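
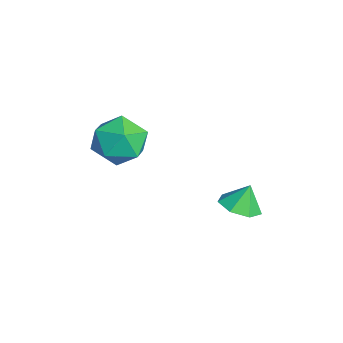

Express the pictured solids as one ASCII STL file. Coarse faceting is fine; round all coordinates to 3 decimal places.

solid 
facet normal 0.103 -0.372 -0.922
outer loop
vertex -0.605 0.803 -0.042
vertex -1.311 1.334 -0.335
vertex -0.403 1.535 -0.315
endloop
endfacet
facet normal 0.720 0.059 0.691
outer loop
vertex -0.605 0.803 -0.042
vertex -0.403 1.535 -0.315
vertex -1.429 1.766 0.735
endloop
endfacet
facet normal 0.103 -0.372 -0.922
outer loop
vertex -0.403 1.535 -0.315
vertex -1.311 1.334 -0.335
vertex -0.884 2.116 -0.603
endloop
endfacet
facet normal 0.586 0.693 0.420
outer loop
vertex -0.403 1.535 -0.315
vertex -0.884 2.116 -0.603
vertex -1.429 1.766 0.735
endloop
endfacet
facet normal 0.103 -0.372 -0.922
outer loop
vertex -0.884 2.116 -0.603
vertex -1.311 1.334 -0.335
vertex -1.686 2.108 -0.689
endloop
endfacet
facet normal -0.035 0.970 0.239
outer loop
vertex -0.884 2.116 -0.603
vertex -1.686 2.108 -0.689
vertex -1.429 1.766 0.735
endloop
endfacet
facet normal 0.102 -0.372 -0.922
outer loop
vertex -1.686 2.108 -0.689
vertex -1.311 1.334 -0.335
vertex -2.206 1.517 -0.508
endloop
endfacet
facet normal -0.675 0.681 0.285
outer loop
vertex -1.686 2.108 -0.689
vertex -2.206 1.517 -0.508
vertex -1.429 1.766 0.735
endloop
endfacet
facet normal 0.102 -0.372 -0.922
outer loop
vertex -2.206 1.517 -0.508
vertex -1.311 1.334 -0.335
vertex -2.051 0.789 -0.197
endloop
endfacet
facet normal -0.851 0.042 0.523
outer loop
vertex -2.206 1.517 -0.508
vertex -2.051 0.789 -0.197
vertex -1.429 1.766 0.735
endloop
endfacet
facet normal 0.102 -0.372 -0.923
outer loop
vertex -2.051 0.789 -0.197
vertex -1.311 1.334 -0.335
vertex -1.339 0.471 0.01
endloop
endfacet
facet normal -0.432 -0.463 0.774
outer loop
vertex -2.051 0.789 -0.197
vertex -1.339 0.471 0.01
vertex -1.429 1.766 0.735
endloop
endfacet
facet normal 0.103 -0.372 -0.922
outer loop
vertex -1.339 0.471 0.01
vertex -1.311 1.334 -0.335
vertex -0.605 0.803 -0.042
endloop
endfacet
facet normal 0.267 -0.457 0.849
outer loop
vertex -1.339 0.471 0.01
vertex -0.605 0.803 -0.042
vertex -1.429 1.766 0.735
endloop
endfacet
facet normal -0.305 0.949 -0.078
outer loop
vertex -2.144 -2.281 2.8
vertex -3.048 -2.504 3.619
vertex -1.937 -2.115 4.012
endloop
endfacet
facet normal 0.398 0.897 -0.191
outer loop
vertex -2.144 -2.281 2.8
vertex -1.937 -2.115 4.012
vertex -1.071 -2.65 3.302
endloop
endfacet
facet normal 0.501 0.452 -0.738
outer loop
vertex -2.144 -2.281 2.8
vertex -1.071 -2.65 3.302
vertex -1.646 -3.369 2.471
endloop
endfacet
facet normal -0.138 0.228 -0.964
outer loop
vertex -2.144 -2.281 2.8
vertex -1.646 -3.369 2.471
vertex -2.868 -3.279 2.667
endloop
endfacet
facet normal -0.636 0.535 -0.556
outer loop
vertex -2.144 -2.281 2.8
vertex -2.868 -3.279 2.667
vertex -3.048 -2.504 3.619
endloop
endfacet
facet normal 0.694 0.606 0.389
outer loop
vertex -1.071 -2.65 3.302
vertex -1.937 -2.115 4.012
vertex -1.312 -3.101 4.433
endloop
endfacet
facet normal -0.444 0.690 0.572
outer loop
vertex -1.937 -2.115 4.012
vertex -3.048 -2.504 3.619
vertex -2.534 -3.011 4.629
endloop
endfacet
facet normal -0.979 0.019 -0.201
outer loop
vertex -3.048 -2.504 3.619
vertex -2.868 -3.279 2.667
vertex -3.109 -3.73 3.798
endloop
endfacet
facet normal -0.173 -0.478 -0.861
outer loop
vertex -2.868 -3.279 2.667
vertex -1.646 -3.369 2.471
vertex -2.243 -4.265 3.088
endloop
endfacet
facet normal 0.861 -0.115 -0.496
outer loop
vertex -1.646 -3.369 2.471
vertex -1.071 -2.65 3.302
vertex -1.132 -3.876 3.481
endloop
endfacet
facet normal 0.138 -0.228 0.964
outer loop
vertex -2.036 -4.099 4.3
vertex -1.312 -3.101 4.433
vertex -2.534 -3.011 4.629
endloop
endfacet
facet normal -0.501 -0.452 0.738
outer loop
vertex -2.036 -4.099 4.3
vertex -2.534 -3.011 4.629
vertex -3.109 -3.73 3.798
endloop
endfacet
facet normal -0.398 -0.897 0.191
outer loop
vertex -2.036 -4.099 4.3
vertex -3.109 -3.73 3.798
vertex -2.243 -4.265 3.088
endloop
endfacet
facet normal 0.305 -0.949 0.078
outer loop
vertex -2.036 -4.099 4.3
vertex -2.243 -4.265 3.088
vertex -1.132 -3.876 3.481
endloop
endfacet
facet normal 0.636 -0.535 0.556
outer loop
vertex -2.036 -4.099 4.3
vertex -1.132 -3.876 3.481
vertex -1.312 -3.101 4.433
endloop
endfacet
facet normal 0.173 0.478 0.861
outer loop
vertex -2.534 -3.011 4.629
vertex -1.312 -3.101 4.433
vertex -1.937 -2.115 4.012
endloop
endfacet
facet normal -0.861 0.115 0.496
outer loop
vertex -3.109 -3.73 3.798
vertex -2.534 -3.011 4.629
vertex -3.048 -2.504 3.619
endloop
endfacet
facet normal -0.694 -0.606 -0.389
outer loop
vertex -2.243 -4.265 3.088
vertex -3.109 -3.73 3.798
vertex -2.868 -3.279 2.667
endloop
endfacet
facet normal 0.444 -0.690 -0.572
outer loop
vertex -1.132 -3.876 3.481
vertex -2.243 -4.265 3.088
vertex -1.646 -3.369 2.471
endloop
endfacet
facet normal 0.979 -0.019 0.201
outer loop
vertex -1.312 -3.101 4.433
vertex -1.132 -3.876 3.481
vertex -1.071 -2.65 3.302
endloop
endfacet

endsolid


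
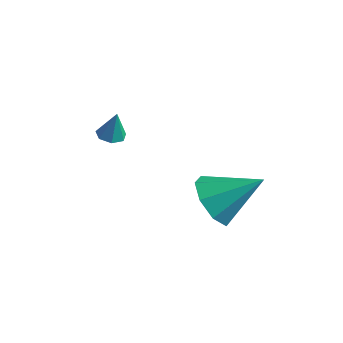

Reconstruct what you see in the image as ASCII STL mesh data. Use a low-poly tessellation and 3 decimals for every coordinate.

solid 
facet normal -0.187 -0.085 -0.979
outer loop
vertex -1.498 -2.991 -0.724
vertex -1.78 -3.406 -0.634
vertex -1.928 -2.918 -0.648
endloop
endfacet
facet normal 0.209 0.937 0.281
outer loop
vertex -1.498 -2.991 -0.724
vertex -1.928 -2.918 -0.648
vertex -1.58 -3.314 0.414
endloop
endfacet
facet normal -0.188 -0.085 -0.978
outer loop
vertex -1.928 -2.918 -0.648
vertex -1.78 -3.406 -0.634
vertex -2.247 -3.213 -0.561
endloop
endfacet
facet normal -0.540 0.715 0.444
outer loop
vertex -1.928 -2.918 -0.648
vertex -2.247 -3.213 -0.561
vertex -1.58 -3.314 0.414
endloop
endfacet
facet normal -0.188 -0.085 -0.978
outer loop
vertex -2.247 -3.213 -0.561
vertex -1.78 -3.406 -0.634
vertex -2.214 -3.653 -0.529
endloop
endfacet
facet normal -0.826 -0.021 0.563
outer loop
vertex -2.247 -3.213 -0.561
vertex -2.214 -3.653 -0.529
vertex -1.58 -3.314 0.414
endloop
endfacet
facet normal -0.187 -0.087 -0.978
outer loop
vertex -2.214 -3.653 -0.529
vertex -1.78 -3.406 -0.634
vertex -1.855 -3.907 -0.575
endloop
endfacet
facet normal -0.435 -0.714 0.549
outer loop
vertex -2.214 -3.653 -0.529
vertex -1.855 -3.907 -0.575
vertex -1.58 -3.314 0.414
endloop
endfacet
facet normal -0.188 -0.087 -0.978
outer loop
vertex -1.855 -3.907 -0.575
vertex -1.78 -3.406 -0.634
vertex -1.439 -3.784 -0.666
endloop
endfacet
facet normal 0.340 -0.845 0.412
outer loop
vertex -1.855 -3.907 -0.575
vertex -1.439 -3.784 -0.666
vertex -1.58 -3.314 0.414
endloop
endfacet
facet normal -0.187 -0.086 -0.979
outer loop
vertex -1.439 -3.784 -0.666
vertex -1.78 -3.406 -0.634
vertex -1.281 -3.376 -0.732
endloop
endfacet
facet normal 0.915 -0.313 0.256
outer loop
vertex -1.439 -3.784 -0.666
vertex -1.281 -3.376 -0.732
vertex -1.58 -3.314 0.414
endloop
endfacet
facet normal -0.187 -0.085 -0.979
outer loop
vertex -1.281 -3.376 -0.732
vertex -1.78 -3.406 -0.634
vertex -1.498 -2.991 -0.724
endloop
endfacet
facet normal 0.856 0.478 0.197
outer loop
vertex -1.281 -3.376 -0.732
vertex -1.498 -2.991 -0.724
vertex -1.58 -3.314 0.414
endloop
endfacet
facet normal -0.660 -0.494 -0.567
outer loop
vertex 2.345 -2.369 -3.467
vertex 1.846 -2.704 -2.594
vertex 1.76 -1.86 -3.229
endloop
endfacet
facet normal 0.487 0.761 -0.429
outer loop
vertex 2.345 -2.369 -3.467
vertex 1.76 -1.86 -3.229
vertex 3.114 -1.756 -1.506
endloop
endfacet
facet normal -0.661 -0.493 -0.566
outer loop
vertex 1.76 -1.86 -3.229
vertex 1.846 -2.704 -2.594
vertex 1.226 -1.845 -2.619
endloop
endfacet
facet normal -0.022 0.999 -0.043
outer loop
vertex 1.76 -1.86 -3.229
vertex 1.226 -1.845 -2.619
vertex 3.114 -1.756 -1.506
endloop
endfacet
facet normal -0.661 -0.493 -0.566
outer loop
vertex 1.226 -1.845 -2.619
vertex 1.846 -2.704 -2.594
vertex 1.055 -2.333 -1.994
endloop
endfacet
facet normal -0.342 0.784 0.518
outer loop
vertex 1.226 -1.845 -2.619
vertex 1.055 -2.333 -1.994
vertex 3.114 -1.756 -1.506
endloop
endfacet
facet normal -0.661 -0.492 -0.567
outer loop
vertex 1.055 -2.333 -1.994
vertex 1.846 -2.704 -2.594
vertex 1.347 -3.039 -1.721
endloop
endfacet
facet normal -0.287 0.240 0.927
outer loop
vertex 1.055 -2.333 -1.994
vertex 1.347 -3.039 -1.721
vertex 3.114 -1.756 -1.506
endloop
endfacet
facet normal -0.660 -0.494 -0.567
outer loop
vertex 1.347 -3.039 -1.721
vertex 1.846 -2.704 -2.594
vertex 1.932 -3.548 -1.959
endloop
endfacet
facet normal 0.112 -0.312 0.943
outer loop
vertex 1.347 -3.039 -1.721
vertex 1.932 -3.548 -1.959
vertex 3.114 -1.756 -1.506
endloop
endfacet
facet normal -0.660 -0.494 -0.567
outer loop
vertex 1.932 -3.548 -1.959
vertex 1.846 -2.704 -2.594
vertex 2.467 -3.563 -2.569
endloop
endfacet
facet normal 0.621 -0.551 0.558
outer loop
vertex 1.932 -3.548 -1.959
vertex 2.467 -3.563 -2.569
vertex 3.114 -1.756 -1.506
endloop
endfacet
facet normal -0.659 -0.493 -0.567
outer loop
vertex 2.467 -3.563 -2.569
vertex 1.846 -2.704 -2.594
vertex 2.638 -3.074 -3.193
endloop
endfacet
facet normal 0.942 -0.335 -0.004
outer loop
vertex 2.467 -3.563 -2.569
vertex 2.638 -3.074 -3.193
vertex 3.114 -1.756 -1.506
endloop
endfacet
facet normal -0.659 -0.494 -0.567
outer loop
vertex 2.638 -3.074 -3.193
vertex 1.846 -2.704 -2.594
vertex 2.345 -2.369 -3.467
endloop
endfacet
facet normal 0.887 0.208 -0.413
outer loop
vertex 2.638 -3.074 -3.193
vertex 2.345 -2.369 -3.467
vertex 3.114 -1.756 -1.506
endloop
endfacet

endsolid


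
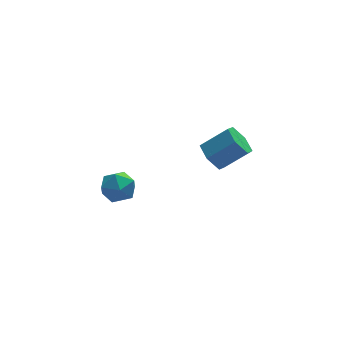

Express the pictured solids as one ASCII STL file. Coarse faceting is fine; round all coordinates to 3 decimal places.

solid 
facet normal 0.489 0.231 0.841
outer loop
vertex -2.851 -0.094 4.242
vertex -3.528 -0.75 4.816
vertex -2.596 -1.158 4.386
endloop
endfacet
facet normal 0.925 0.259 0.277
outer loop
vertex -2.851 -0.094 4.242
vertex -2.596 -1.158 4.386
vertex -2.436 -0.681 3.404
endloop
endfacet
facet normal 0.657 0.731 -0.186
outer loop
vertex -2.851 -0.094 4.242
vertex -2.436 -0.681 3.404
vertex -3.269 0.023 3.227
endloop
endfacet
facet normal 0.055 0.994 0.092
outer loop
vertex -2.851 -0.094 4.242
vertex -3.269 0.023 3.227
vertex -3.943 -0.02 4.1
endloop
endfacet
facet normal -0.048 0.685 0.727
outer loop
vertex -2.851 -0.094 4.242
vertex -3.943 -0.02 4.1
vertex -3.528 -0.75 4.816
endloop
endfacet
facet normal 0.923 -0.383 -0.036
outer loop
vertex -2.436 -0.681 3.404
vertex -2.596 -1.158 4.386
vertex -2.857 -1.7 3.46
endloop
endfacet
facet normal 0.218 -0.427 0.877
outer loop
vertex -2.596 -1.158 4.386
vertex -3.528 -0.75 4.816
vertex -3.531 -1.743 4.333
endloop
endfacet
facet normal -0.653 0.308 0.692
outer loop
vertex -3.528 -0.75 4.816
vertex -3.943 -0.02 4.1
vertex -4.364 -1.039 4.156
endloop
endfacet
facet normal -0.486 0.807 -0.335
outer loop
vertex -3.943 -0.02 4.1
vertex -3.269 0.023 3.227
vertex -4.204 -0.562 3.174
endloop
endfacet
facet normal 0.488 0.380 -0.785
outer loop
vertex -3.269 0.023 3.227
vertex -2.436 -0.681 3.404
vertex -3.272 -0.97 2.744
endloop
endfacet
facet normal -0.055 -0.994 -0.092
outer loop
vertex -3.949 -1.626 3.318
vertex -2.857 -1.7 3.46
vertex -3.531 -1.743 4.333
endloop
endfacet
facet normal -0.657 -0.731 0.186
outer loop
vertex -3.949 -1.626 3.318
vertex -3.531 -1.743 4.333
vertex -4.364 -1.039 4.156
endloop
endfacet
facet normal -0.925 -0.259 -0.277
outer loop
vertex -3.949 -1.626 3.318
vertex -4.364 -1.039 4.156
vertex -4.204 -0.562 3.174
endloop
endfacet
facet normal -0.489 -0.231 -0.841
outer loop
vertex -3.949 -1.626 3.318
vertex -4.204 -0.562 3.174
vertex -3.272 -0.97 2.744
endloop
endfacet
facet normal 0.048 -0.685 -0.727
outer loop
vertex -3.949 -1.626 3.318
vertex -3.272 -0.97 2.744
vertex -2.857 -1.7 3.46
endloop
endfacet
facet normal 0.486 -0.807 0.335
outer loop
vertex -3.531 -1.743 4.333
vertex -2.857 -1.7 3.46
vertex -2.596 -1.158 4.386
endloop
endfacet
facet normal -0.488 -0.380 0.785
outer loop
vertex -4.364 -1.039 4.156
vertex -3.531 -1.743 4.333
vertex -3.528 -0.75 4.816
endloop
endfacet
facet normal -0.923 0.383 0.036
outer loop
vertex -4.204 -0.562 3.174
vertex -4.364 -1.039 4.156
vertex -3.943 -0.02 4.1
endloop
endfacet
facet normal -0.218 0.427 -0.877
outer loop
vertex -3.272 -0.97 2.744
vertex -4.204 -0.562 3.174
vertex -3.269 0.023 3.227
endloop
endfacet
facet normal 0.653 -0.308 -0.692
outer loop
vertex -2.857 -1.7 3.46
vertex -3.272 -0.97 2.744
vertex -2.436 -0.681 3.404
endloop
endfacet
facet normal -0.787 0.088 -0.610
outer loop
vertex 3.085 2.036 2.293
vertex 2.539 1.307 2.892
vertex 2.472 2.368 3.132
endloop
endfacet
facet normal 0.254 0.948 -0.190
outer loop
vertex 3.085 2.036 2.293
vertex 2.472 2.368 3.132
vertex 4.627 1.862 3.49
endloop
endfacet
facet normal 0.254 0.948 -0.190
outer loop
vertex 4.627 1.862 3.49
vertex 2.472 2.368 3.132
vertex 4.015 2.194 4.328
endloop
endfacet
facet normal 0.787 -0.089 0.610
outer loop
vertex 4.627 1.862 3.49
vertex 4.015 2.194 4.328
vertex 4.081 1.133 4.088
endloop
endfacet
facet normal -0.787 0.088 -0.611
outer loop
vertex 2.472 2.368 3.132
vertex 2.539 1.307 2.892
vertex 1.926 1.639 3.73
endloop
endfacet
facet normal -0.360 0.738 0.571
outer loop
vertex 2.472 2.368 3.132
vertex 1.926 1.639 3.73
vertex 4.015 2.194 4.328
endloop
endfacet
facet normal -0.360 0.738 0.571
outer loop
vertex 4.015 2.194 4.328
vertex 1.926 1.639 3.73
vertex 3.469 1.465 4.926
endloop
endfacet
facet normal 0.787 -0.089 0.610
outer loop
vertex 4.015 2.194 4.328
vertex 3.469 1.465 4.926
vertex 4.081 1.133 4.088
endloop
endfacet
facet normal -0.787 0.088 -0.611
outer loop
vertex 1.926 1.639 3.73
vertex 2.539 1.307 2.892
vertex 1.993 0.578 3.49
endloop
endfacet
facet normal -0.614 -0.211 0.761
outer loop
vertex 1.926 1.639 3.73
vertex 1.993 0.578 3.49
vertex 3.469 1.465 4.926
endloop
endfacet
facet normal -0.614 -0.210 0.761
outer loop
vertex 3.469 1.465 4.926
vertex 1.993 0.578 3.49
vertex 3.535 0.404 4.687
endloop
endfacet
facet normal 0.787 -0.088 0.610
outer loop
vertex 3.469 1.465 4.926
vertex 3.535 0.404 4.687
vertex 4.081 1.133 4.088
endloop
endfacet
facet normal -0.787 0.089 -0.610
outer loop
vertex 1.993 0.578 3.49
vertex 2.539 1.307 2.892
vertex 2.605 0.246 2.652
endloop
endfacet
facet normal -0.254 -0.948 0.190
outer loop
vertex 1.993 0.578 3.49
vertex 2.605 0.246 2.652
vertex 3.535 0.404 4.687
endloop
endfacet
facet normal -0.254 -0.948 0.190
outer loop
vertex 3.535 0.404 4.687
vertex 2.605 0.246 2.652
vertex 4.148 0.072 3.848
endloop
endfacet
facet normal 0.787 -0.088 0.610
outer loop
vertex 3.535 0.404 4.687
vertex 4.148 0.072 3.848
vertex 4.081 1.133 4.088
endloop
endfacet
facet normal -0.787 0.089 -0.610
outer loop
vertex 2.605 0.246 2.652
vertex 2.539 1.307 2.892
vertex 3.151 0.975 2.054
endloop
endfacet
facet normal 0.360 -0.738 -0.571
outer loop
vertex 2.605 0.246 2.652
vertex 3.151 0.975 2.054
vertex 4.148 0.072 3.848
endloop
endfacet
facet normal 0.360 -0.738 -0.571
outer loop
vertex 4.148 0.072 3.848
vertex 3.151 0.975 2.054
vertex 4.694 0.801 3.25
endloop
endfacet
facet normal 0.787 -0.088 0.611
outer loop
vertex 4.148 0.072 3.848
vertex 4.694 0.801 3.25
vertex 4.081 1.133 4.088
endloop
endfacet
facet normal -0.787 0.088 -0.610
outer loop
vertex 3.151 0.975 2.054
vertex 2.539 1.307 2.892
vertex 3.085 2.036 2.293
endloop
endfacet
facet normal 0.614 0.210 -0.761
outer loop
vertex 3.151 0.975 2.054
vertex 3.085 2.036 2.293
vertex 4.694 0.801 3.25
endloop
endfacet
facet normal 0.614 0.211 -0.761
outer loop
vertex 4.694 0.801 3.25
vertex 3.085 2.036 2.293
vertex 4.627 1.862 3.49
endloop
endfacet
facet normal 0.787 -0.088 0.611
outer loop
vertex 4.694 0.801 3.25
vertex 4.627 1.862 3.49
vertex 4.081 1.133 4.088
endloop
endfacet

endsolid


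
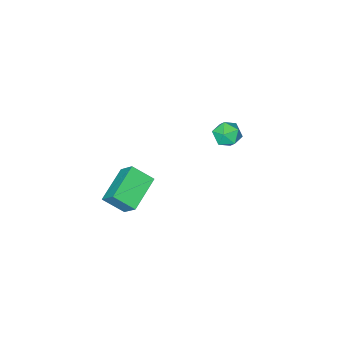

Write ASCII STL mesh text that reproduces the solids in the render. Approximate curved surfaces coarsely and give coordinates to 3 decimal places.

solid 
facet normal -0.539 0.009 0.842
outer loop
vertex -4.185 0.68 -2.426
vertex -4.595 -0.009 -2.681
vertex -3.889 -0.082 -2.228
endloop
endfacet
facet normal 0.108 0.289 0.951
outer loop
vertex -4.185 0.68 -2.426
vertex -3.889 -0.082 -2.228
vertex -3.36 0.524 -2.472
endloop
endfacet
facet normal 0.187 0.842 0.506
outer loop
vertex -4.185 0.68 -2.426
vertex -3.36 0.524 -2.472
vertex -3.738 0.971 -3.076
endloop
endfacet
facet normal -0.410 0.904 0.122
outer loop
vertex -4.185 0.68 -2.426
vertex -3.738 0.971 -3.076
vertex -4.501 0.642 -3.205
endloop
endfacet
facet normal -0.860 0.390 0.330
outer loop
vertex -4.185 0.68 -2.426
vertex -4.501 0.642 -3.205
vertex -4.595 -0.009 -2.681
endloop
endfacet
facet normal 0.593 -0.204 0.779
outer loop
vertex -3.36 0.524 -2.472
vertex -3.889 -0.082 -2.228
vertex -3.259 -0.262 -2.755
endloop
endfacet
facet normal -0.454 -0.657 0.602
outer loop
vertex -3.889 -0.082 -2.228
vertex -4.595 -0.009 -2.681
vertex -4.022 -0.591 -2.884
endloop
endfacet
facet normal -0.973 -0.043 -0.228
outer loop
vertex -4.595 -0.009 -2.681
vertex -4.501 0.642 -3.205
vertex -4.4 -0.144 -3.488
endloop
endfacet
facet normal -0.245 0.789 -0.563
outer loop
vertex -4.501 0.642 -3.205
vertex -3.738 0.971 -3.076
vertex -3.871 0.462 -3.732
endloop
endfacet
facet normal 0.722 0.690 0.059
outer loop
vertex -3.738 0.971 -3.076
vertex -3.36 0.524 -2.472
vertex -3.165 0.389 -3.279
endloop
endfacet
facet normal 0.410 -0.904 -0.122
outer loop
vertex -3.575 -0.3 -3.534
vertex -3.259 -0.262 -2.755
vertex -4.022 -0.591 -2.884
endloop
endfacet
facet normal -0.187 -0.842 -0.506
outer loop
vertex -3.575 -0.3 -3.534
vertex -4.022 -0.591 -2.884
vertex -4.4 -0.144 -3.488
endloop
endfacet
facet normal -0.108 -0.289 -0.951
outer loop
vertex -3.575 -0.3 -3.534
vertex -4.4 -0.144 -3.488
vertex -3.871 0.462 -3.732
endloop
endfacet
facet normal 0.539 -0.009 -0.842
outer loop
vertex -3.575 -0.3 -3.534
vertex -3.871 0.462 -3.732
vertex -3.165 0.389 -3.279
endloop
endfacet
facet normal 0.860 -0.390 -0.330
outer loop
vertex -3.575 -0.3 -3.534
vertex -3.165 0.389 -3.279
vertex -3.259 -0.262 -2.755
endloop
endfacet
facet normal 0.245 -0.789 0.563
outer loop
vertex -4.022 -0.591 -2.884
vertex -3.259 -0.262 -2.755
vertex -3.889 -0.082 -2.228
endloop
endfacet
facet normal -0.722 -0.690 -0.059
outer loop
vertex -4.4 -0.144 -3.488
vertex -4.022 -0.591 -2.884
vertex -4.595 -0.009 -2.681
endloop
endfacet
facet normal -0.593 0.204 -0.779
outer loop
vertex -3.871 0.462 -3.732
vertex -4.4 -0.144 -3.488
vertex -4.501 0.642 -3.205
endloop
endfacet
facet normal 0.454 0.657 -0.602
outer loop
vertex -3.165 0.389 -3.279
vertex -3.871 0.462 -3.732
vertex -3.738 0.971 -3.076
endloop
endfacet
facet normal 0.973 0.043 0.228
outer loop
vertex -3.259 -0.262 -2.755
vertex -3.165 0.389 -3.279
vertex -3.36 0.524 -2.472
endloop
endfacet
facet normal -0.528 0.626 -0.575
outer loop
vertex 1.201 0.935 -2.947
vertex 2.917 1.732 -3.656
vertex 1.211 0.013 -3.96
endloop
endfacet
facet normal -0.850 -0.394 0.350
outer loop
vertex 1.923 -0.832 -3.184
vertex 1.201 0.935 -2.947
vertex 1.211 0.013 -3.96
endloop
endfacet
facet normal -0.528 0.625 -0.575
outer loop
vertex 1.211 0.013 -3.96
vertex 2.917 1.732 -3.656
vertex 2.926 0.809 -4.669
endloop
endfacet
facet normal 0.007 -0.673 -0.739
outer loop
vertex 2.926 0.809 -4.669
vertex 1.923 -0.832 -3.184
vertex 1.211 0.013 -3.96
endloop
endfacet
facet normal -0.007 0.673 0.739
outer loop
vertex 1.201 0.935 -2.947
vertex 3.629 0.887 -2.88
vertex 2.917 1.732 -3.656
endloop
endfacet
facet normal -0.849 -0.394 0.352
outer loop
vertex 1.914 0.091 -2.171
vertex 1.201 0.935 -2.947
vertex 1.923 -0.832 -3.184
endloop
endfacet
facet normal -0.007 0.674 0.739
outer loop
vertex 1.914 0.091 -2.171
vertex 3.629 0.887 -2.88
vertex 1.201 0.935 -2.947
endloop
endfacet
facet normal 0.850 0.394 -0.351
outer loop
vertex 2.917 1.732 -3.656
vertex 3.629 0.887 -2.88
vertex 2.926 0.809 -4.669
endloop
endfacet
facet normal 0.007 -0.673 -0.739
outer loop
vertex 3.639 -0.035 -3.893
vertex 1.923 -0.832 -3.184
vertex 2.926 0.809 -4.669
endloop
endfacet
facet normal 0.849 0.395 -0.351
outer loop
vertex 2.926 0.809 -4.669
vertex 3.629 0.887 -2.88
vertex 3.639 -0.035 -3.893
endloop
endfacet
facet normal 0.528 -0.625 0.575
outer loop
vertex 3.639 -0.035 -3.893
vertex 1.914 0.091 -2.171
vertex 1.923 -0.832 -3.184
endloop
endfacet
facet normal 0.528 -0.626 0.575
outer loop
vertex 3.629 0.887 -2.88
vertex 1.914 0.091 -2.171
vertex 3.639 -0.035 -3.893
endloop
endfacet

endsolid


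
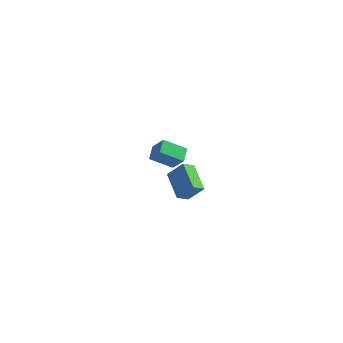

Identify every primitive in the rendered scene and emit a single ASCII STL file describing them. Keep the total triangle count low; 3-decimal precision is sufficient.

solid 
facet normal -0.572 0.226 -0.789
outer loop
vertex 1.347 -1.349 3.847
vertex 2.561 -0.952 3.08
vertex 1.435 -2.23 3.531
endloop
endfacet
facet normal -0.815 -0.266 0.515
outer loop
vertex 2.139 -2.508 4.5
vertex 1.347 -1.349 3.847
vertex 1.435 -2.23 3.531
endloop
endfacet
facet normal -0.573 0.226 -0.788
outer loop
vertex 1.435 -2.23 3.531
vertex 2.561 -0.952 3.08
vertex 2.649 -1.833 2.763
endloop
endfacet
facet normal 0.093 -0.937 -0.337
outer loop
vertex 2.649 -1.833 2.763
vertex 2.139 -2.508 4.5
vertex 1.435 -2.23 3.531
endloop
endfacet
facet normal -0.094 0.937 0.337
outer loop
vertex 1.347 -1.349 3.847
vertex 3.265 -1.23 4.049
vertex 2.561 -0.952 3.08
endloop
endfacet
facet normal -0.815 -0.267 0.515
outer loop
vertex 2.051 -1.627 4.817
vertex 1.347 -1.349 3.847
vertex 2.139 -2.508 4.5
endloop
endfacet
facet normal -0.094 0.937 0.336
outer loop
vertex 2.051 -1.627 4.817
vertex 3.265 -1.23 4.049
vertex 1.347 -1.349 3.847
endloop
endfacet
facet normal 0.814 0.267 -0.515
outer loop
vertex 2.561 -0.952 3.08
vertex 3.265 -1.23 4.049
vertex 2.649 -1.833 2.763
endloop
endfacet
facet normal 0.094 -0.937 -0.337
outer loop
vertex 3.353 -2.111 3.733
vertex 2.139 -2.508 4.5
vertex 2.649 -1.833 2.763
endloop
endfacet
facet normal 0.815 0.266 -0.515
outer loop
vertex 2.649 -1.833 2.763
vertex 3.265 -1.23 4.049
vertex 3.353 -2.111 3.733
endloop
endfacet
facet normal 0.572 -0.226 0.788
outer loop
vertex 3.353 -2.111 3.733
vertex 2.051 -1.627 4.817
vertex 2.139 -2.508 4.5
endloop
endfacet
facet normal 0.572 -0.226 0.788
outer loop
vertex 3.265 -1.23 4.049
vertex 2.051 -1.627 4.817
vertex 3.353 -2.111 3.733
endloop
endfacet
facet normal -0.547 0.757 0.357
outer loop
vertex 0.43 4.201 -3.419
vertex 1.359 4.372 -2.359
vertex 0.926 4.811 -3.952
endloop
endfacet
facet normal -0.654 -0.120 -0.747
outer loop
vertex 1.981 3.348 -4.641
vertex 0.43 4.201 -3.419
vertex 0.926 4.811 -3.952
endloop
endfacet
facet normal -0.546 0.758 0.357
outer loop
vertex 0.926 4.811 -3.952
vertex 1.359 4.372 -2.359
vertex 1.856 4.981 -2.892
endloop
endfacet
facet normal 0.523 0.641 -0.562
outer loop
vertex 1.856 4.981 -2.892
vertex 1.981 3.348 -4.641
vertex 0.926 4.811 -3.952
endloop
endfacet
facet normal -0.523 -0.641 0.562
outer loop
vertex 0.43 4.201 -3.419
vertex 2.414 2.909 -3.048
vertex 1.359 4.372 -2.359
endloop
endfacet
facet normal -0.654 -0.120 -0.747
outer loop
vertex 1.484 2.739 -4.108
vertex 0.43 4.201 -3.419
vertex 1.981 3.348 -4.641
endloop
endfacet
facet normal -0.523 -0.641 0.561
outer loop
vertex 1.484 2.739 -4.108
vertex 2.414 2.909 -3.048
vertex 0.43 4.201 -3.419
endloop
endfacet
facet normal 0.654 0.120 0.747
outer loop
vertex 1.359 4.372 -2.359
vertex 2.414 2.909 -3.048
vertex 1.856 4.981 -2.892
endloop
endfacet
facet normal 0.523 0.641 -0.562
outer loop
vertex 2.91 3.519 -3.581
vertex 1.981 3.348 -4.641
vertex 1.856 4.981 -2.892
endloop
endfacet
facet normal 0.654 0.120 0.746
outer loop
vertex 1.856 4.981 -2.892
vertex 2.414 2.909 -3.048
vertex 2.91 3.519 -3.581
endloop
endfacet
facet normal 0.546 -0.758 -0.357
outer loop
vertex 2.91 3.519 -3.581
vertex 1.484 2.739 -4.108
vertex 1.981 3.348 -4.641
endloop
endfacet
facet normal 0.546 -0.757 -0.358
outer loop
vertex 2.414 2.909 -3.048
vertex 1.484 2.739 -4.108
vertex 2.91 3.519 -3.581
endloop
endfacet

endsolid


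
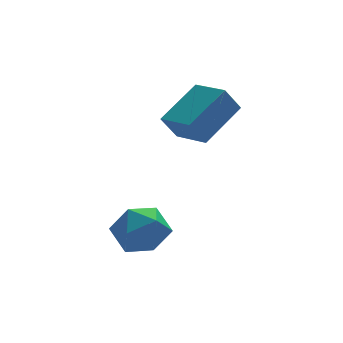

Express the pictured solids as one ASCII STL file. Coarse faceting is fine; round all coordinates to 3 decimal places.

solid 
facet normal -0.528 -0.053 0.847
outer loop
vertex 1.12 1.214 1.766
vertex 0.633 2.319 1.531
vertex -0.119 0.493 0.949
endloop
endfacet
facet normal 0.396 -0.898 0.192
outer loop
vertex 0.367 0.541 0.169
vertex 1.12 1.214 1.766
vertex -0.119 0.493 0.949
endloop
endfacet
facet normal -0.529 -0.052 0.847
outer loop
vertex -0.119 0.493 0.949
vertex 0.633 2.319 1.531
vertex -0.606 1.598 0.713
endloop
endfacet
facet normal -0.751 -0.437 -0.495
outer loop
vertex -0.606 1.598 0.713
vertex 0.367 0.541 0.169
vertex -0.119 0.493 0.949
endloop
endfacet
facet normal 0.751 0.436 0.495
outer loop
vertex 1.12 1.214 1.766
vertex 1.119 2.367 0.751
vertex 0.633 2.319 1.531
endloop
endfacet
facet normal 0.396 -0.898 0.192
outer loop
vertex 1.606 1.262 0.987
vertex 1.12 1.214 1.766
vertex 0.367 0.541 0.169
endloop
endfacet
facet normal 0.751 0.437 0.495
outer loop
vertex 1.606 1.262 0.987
vertex 1.119 2.367 0.751
vertex 1.12 1.214 1.766
endloop
endfacet
facet normal -0.396 0.898 -0.192
outer loop
vertex 0.633 2.319 1.531
vertex 1.119 2.367 0.751
vertex -0.606 1.598 0.713
endloop
endfacet
facet normal -0.751 -0.436 -0.495
outer loop
vertex -0.12 1.646 -0.066
vertex 0.367 0.541 0.169
vertex -0.606 1.598 0.713
endloop
endfacet
facet normal -0.396 0.898 -0.192
outer loop
vertex -0.606 1.598 0.713
vertex 1.119 2.367 0.751
vertex -0.12 1.646 -0.066
endloop
endfacet
facet normal 0.529 0.053 -0.847
outer loop
vertex -0.12 1.646 -0.066
vertex 1.606 1.262 0.987
vertex 0.367 0.541 0.169
endloop
endfacet
facet normal 0.529 0.052 -0.847
outer loop
vertex 1.119 2.367 0.751
vertex 1.606 1.262 0.987
vertex -0.12 1.646 -0.066
endloop
endfacet
facet normal -0.825 -0.102 0.555
outer loop
vertex -2.714 -0.723 -1.94
vertex -2.452 -1.532 -1.699
vertex -2.216 -0.829 -1.219
endloop
endfacet
facet normal -0.627 0.582 0.518
outer loop
vertex -2.714 -0.723 -1.94
vertex -2.216 -0.829 -1.219
vertex -2.054 -0.161 -1.773
endloop
endfacet
facet normal -0.614 0.771 -0.170
outer loop
vertex -2.714 -0.723 -1.94
vertex -2.054 -0.161 -1.773
vertex -2.19 -0.451 -2.597
endloop
endfacet
facet normal -0.805 0.203 -0.558
outer loop
vertex -2.714 -0.723 -1.94
vertex -2.19 -0.451 -2.597
vertex -2.436 -1.298 -2.551
endloop
endfacet
facet normal -0.936 -0.336 -0.110
outer loop
vertex -2.714 -0.723 -1.94
vertex -2.436 -1.298 -2.551
vertex -2.452 -1.532 -1.699
endloop
endfacet
facet normal 0.038 0.632 0.774
outer loop
vertex -2.054 -0.161 -1.773
vertex -2.216 -0.829 -1.219
vertex -1.384 -0.622 -1.429
endloop
endfacet
facet normal -0.284 -0.474 0.834
outer loop
vertex -2.216 -0.829 -1.219
vertex -2.452 -1.532 -1.699
vertex -1.63 -1.469 -1.383
endloop
endfacet
facet normal -0.462 -0.853 -0.243
outer loop
vertex -2.452 -1.532 -1.699
vertex -2.436 -1.298 -2.551
vertex -1.766 -1.759 -2.207
endloop
endfacet
facet normal -0.249 0.020 -0.968
outer loop
vertex -2.436 -1.298 -2.551
vertex -2.19 -0.451 -2.597
vertex -1.604 -1.091 -2.761
endloop
endfacet
facet normal 0.059 0.939 -0.340
outer loop
vertex -2.19 -0.451 -2.597
vertex -2.054 -0.161 -1.773
vertex -1.368 -0.388 -2.281
endloop
endfacet
facet normal 0.805 -0.203 0.558
outer loop
vertex -1.106 -1.197 -2.04
vertex -1.384 -0.622 -1.429
vertex -1.63 -1.469 -1.383
endloop
endfacet
facet normal 0.614 -0.771 0.170
outer loop
vertex -1.106 -1.197 -2.04
vertex -1.63 -1.469 -1.383
vertex -1.766 -1.759 -2.207
endloop
endfacet
facet normal 0.627 -0.582 -0.518
outer loop
vertex -1.106 -1.197 -2.04
vertex -1.766 -1.759 -2.207
vertex -1.604 -1.091 -2.761
endloop
endfacet
facet normal 0.825 0.102 -0.555
outer loop
vertex -1.106 -1.197 -2.04
vertex -1.604 -1.091 -2.761
vertex -1.368 -0.388 -2.281
endloop
endfacet
facet normal 0.936 0.336 0.110
outer loop
vertex -1.106 -1.197 -2.04
vertex -1.368 -0.388 -2.281
vertex -1.384 -0.622 -1.429
endloop
endfacet
facet normal 0.249 -0.020 0.968
outer loop
vertex -1.63 -1.469 -1.383
vertex -1.384 -0.622 -1.429
vertex -2.216 -0.829 -1.219
endloop
endfacet
facet normal -0.059 -0.939 0.340
outer loop
vertex -1.766 -1.759 -2.207
vertex -1.63 -1.469 -1.383
vertex -2.452 -1.532 -1.699
endloop
endfacet
facet normal -0.038 -0.632 -0.774
outer loop
vertex -1.604 -1.091 -2.761
vertex -1.766 -1.759 -2.207
vertex -2.436 -1.298 -2.551
endloop
endfacet
facet normal 0.284 0.474 -0.834
outer loop
vertex -1.368 -0.388 -2.281
vertex -1.604 -1.091 -2.761
vertex -2.19 -0.451 -2.597
endloop
endfacet
facet normal 0.462 0.853 0.243
outer loop
vertex -1.384 -0.622 -1.429
vertex -1.368 -0.388 -2.281
vertex -2.054 -0.161 -1.773
endloop
endfacet

endsolid


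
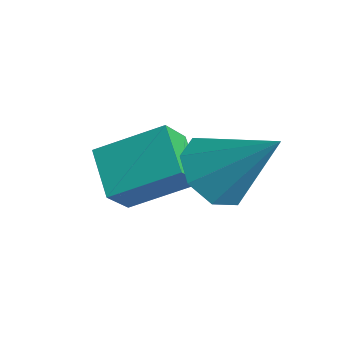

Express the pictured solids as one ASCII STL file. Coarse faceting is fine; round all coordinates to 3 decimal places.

solid 
facet normal -0.453 -0.764 -0.460
outer loop
vertex -3.429 -3.09 -1.108
vertex -4.614 -2.784 -0.449
vertex -3.726 -2.398 -1.964
endloop
endfacet
facet normal 0.853 -0.220 -0.474
outer loop
vertex -2.906 -1.016 -1.131
vertex -3.429 -3.09 -1.108
vertex -3.726 -2.398 -1.964
endloop
endfacet
facet normal -0.453 -0.764 -0.460
outer loop
vertex -3.726 -2.398 -1.964
vertex -4.614 -2.784 -0.449
vertex -4.911 -2.092 -1.305
endloop
endfacet
facet normal -0.261 0.607 -0.751
outer loop
vertex -4.911 -2.092 -1.305
vertex -2.906 -1.016 -1.131
vertex -3.726 -2.398 -1.964
endloop
endfacet
facet normal 0.261 -0.607 0.751
outer loop
vertex -3.429 -3.09 -1.108
vertex -3.794 -1.402 0.384
vertex -4.614 -2.784 -0.449
endloop
endfacet
facet normal 0.853 -0.220 -0.474
outer loop
vertex -2.609 -1.708 -0.275
vertex -3.429 -3.09 -1.108
vertex -2.906 -1.016 -1.131
endloop
endfacet
facet normal 0.261 -0.607 0.751
outer loop
vertex -2.609 -1.708 -0.275
vertex -3.794 -1.402 0.384
vertex -3.429 -3.09 -1.108
endloop
endfacet
facet normal -0.853 0.220 0.474
outer loop
vertex -4.614 -2.784 -0.449
vertex -3.794 -1.402 0.384
vertex -4.911 -2.092 -1.305
endloop
endfacet
facet normal -0.261 0.607 -0.751
outer loop
vertex -4.091 -0.71 -0.472
vertex -2.906 -1.016 -1.131
vertex -4.911 -2.092 -1.305
endloop
endfacet
facet normal -0.853 0.220 0.474
outer loop
vertex -4.911 -2.092 -1.305
vertex -3.794 -1.402 0.384
vertex -4.091 -0.71 -0.472
endloop
endfacet
facet normal 0.453 0.764 0.460
outer loop
vertex -4.091 -0.71 -0.472
vertex -2.609 -1.708 -0.275
vertex -2.906 -1.016 -1.131
endloop
endfacet
facet normal 0.453 0.764 0.460
outer loop
vertex -3.794 -1.402 0.384
vertex -2.609 -1.708 -0.275
vertex -4.091 -0.71 -0.472
endloop
endfacet
facet normal -0.586 -0.397 -0.706
outer loop
vertex -1.75 -1.473 -0.825
vertex -2.516 -0.918 -0.501
vertex -1.788 -0.793 -1.176
endloop
endfacet
facet normal 0.976 -0.054 -0.210
outer loop
vertex -1.75 -1.473 -0.825
vertex -1.788 -0.793 -1.176
vertex -1.284 -0.082 0.981
endloop
endfacet
facet normal -0.586 -0.397 -0.706
outer loop
vertex -1.788 -0.793 -1.176
vertex -2.516 -0.918 -0.501
vertex -2.253 -0.187 -1.131
endloop
endfacet
facet normal 0.726 0.584 -0.362
outer loop
vertex -1.788 -0.793 -1.176
vertex -2.253 -0.187 -1.131
vertex -1.284 -0.082 0.981
endloop
endfacet
facet normal -0.587 -0.397 -0.706
outer loop
vertex -2.253 -0.187 -1.131
vertex -2.516 -0.918 -0.501
vertex -2.872 -0.008 -0.717
endloop
endfacet
facet normal 0.190 0.972 -0.136
outer loop
vertex -2.253 -0.187 -1.131
vertex -2.872 -0.008 -0.717
vertex -1.284 -0.082 0.981
endloop
endfacet
facet normal -0.587 -0.397 -0.706
outer loop
vertex -2.872 -0.008 -0.717
vertex -2.516 -0.918 -0.501
vertex -3.282 -0.362 -0.177
endloop
endfacet
facet normal -0.320 0.885 0.338
outer loop
vertex -2.872 -0.008 -0.717
vertex -3.282 -0.362 -0.177
vertex -1.284 -0.082 0.981
endloop
endfacet
facet normal -0.587 -0.398 -0.705
outer loop
vertex -3.282 -0.362 -0.177
vertex -2.516 -0.918 -0.501
vertex -3.243 -1.042 0.174
endloop
endfacet
facet normal -0.504 0.373 0.779
outer loop
vertex -3.282 -0.362 -0.177
vertex -3.243 -1.042 0.174
vertex -1.284 -0.082 0.981
endloop
endfacet
facet normal -0.587 -0.397 -0.705
outer loop
vertex -3.243 -1.042 0.174
vertex -2.516 -0.918 -0.501
vertex -2.779 -1.648 0.129
endloop
endfacet
facet normal -0.254 -0.264 0.931
outer loop
vertex -3.243 -1.042 0.174
vertex -2.779 -1.648 0.129
vertex -1.284 -0.082 0.981
endloop
endfacet
facet normal -0.586 -0.398 -0.706
outer loop
vertex -2.779 -1.648 0.129
vertex -2.516 -0.918 -0.501
vertex -2.16 -1.827 -0.284
endloop
endfacet
facet normal 0.281 -0.652 0.704
outer loop
vertex -2.779 -1.648 0.129
vertex -2.16 -1.827 -0.284
vertex -1.284 -0.082 0.981
endloop
endfacet
facet normal -0.587 -0.398 -0.705
outer loop
vertex -2.16 -1.827 -0.284
vertex -2.516 -0.918 -0.501
vertex -1.75 -1.473 -0.825
endloop
endfacet
facet normal 0.792 -0.565 0.231
outer loop
vertex -2.16 -1.827 -0.284
vertex -1.75 -1.473 -0.825
vertex -1.284 -0.082 0.981
endloop
endfacet

endsolid


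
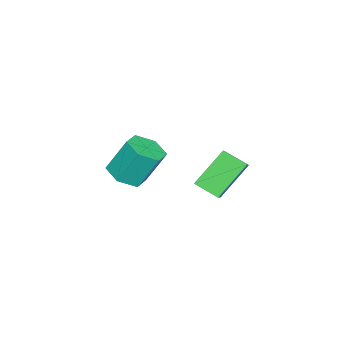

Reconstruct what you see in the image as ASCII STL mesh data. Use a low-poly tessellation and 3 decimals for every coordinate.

solid 
facet normal -0.773 -0.271 -0.574
outer loop
vertex 3.71 1.867 1.36
vertex 2.562 2.509 2.603
vertex 3.729 2.816 0.887
endloop
endfacet
facet normal 0.634 -0.355 -0.687
outer loop
vertex 5.198 3.331 1.977
vertex 3.71 1.867 1.36
vertex 3.729 2.816 0.887
endloop
endfacet
facet normal -0.773 -0.271 -0.574
outer loop
vertex 3.729 2.816 0.887
vertex 2.562 2.509 2.603
vertex 2.581 3.458 2.13
endloop
endfacet
facet normal 0.017 0.895 -0.446
outer loop
vertex 2.581 3.458 2.13
vertex 5.198 3.331 1.977
vertex 3.729 2.816 0.887
endloop
endfacet
facet normal -0.017 -0.895 0.446
outer loop
vertex 3.71 1.867 1.36
vertex 4.031 3.024 3.693
vertex 2.562 2.509 2.603
endloop
endfacet
facet normal 0.634 -0.355 -0.687
outer loop
vertex 5.179 2.382 2.45
vertex 3.71 1.867 1.36
vertex 5.198 3.331 1.977
endloop
endfacet
facet normal -0.017 -0.895 0.446
outer loop
vertex 5.179 2.382 2.45
vertex 4.031 3.024 3.693
vertex 3.71 1.867 1.36
endloop
endfacet
facet normal -0.634 0.355 0.687
outer loop
vertex 2.562 2.509 2.603
vertex 4.031 3.024 3.693
vertex 2.581 3.458 2.13
endloop
endfacet
facet normal 0.017 0.895 -0.446
outer loop
vertex 4.05 3.973 3.22
vertex 5.198 3.331 1.977
vertex 2.581 3.458 2.13
endloop
endfacet
facet normal -0.634 0.355 0.687
outer loop
vertex 2.581 3.458 2.13
vertex 4.031 3.024 3.693
vertex 4.05 3.973 3.22
endloop
endfacet
facet normal 0.773 0.271 0.574
outer loop
vertex 4.05 3.973 3.22
vertex 5.179 2.382 2.45
vertex 5.198 3.331 1.977
endloop
endfacet
facet normal 0.773 0.271 0.574
outer loop
vertex 4.031 3.024 3.693
vertex 5.179 2.382 2.45
vertex 4.05 3.973 3.22
endloop
endfacet
facet normal 0.181 -0.441 -0.879
outer loop
vertex 3.091 -0.861 0.008
vertex 2.634 -1.567 0.268
vertex 2.226 -0.907 -0.147
endloop
endfacet
facet normal 0.032 0.896 -0.443
outer loop
vertex 3.091 -0.861 0.008
vertex 2.226 -0.907 -0.147
vertex 2.783 -0.107 1.512
endloop
endfacet
facet normal 0.032 0.896 -0.443
outer loop
vertex 2.783 -0.107 1.512
vertex 2.226 -0.907 -0.147
vertex 1.918 -0.153 1.357
endloop
endfacet
facet normal -0.181 0.441 0.879
outer loop
vertex 2.783 -0.107 1.512
vertex 1.918 -0.153 1.357
vertex 2.326 -0.813 1.772
endloop
endfacet
facet normal 0.180 -0.441 -0.879
outer loop
vertex 2.226 -0.907 -0.147
vertex 2.634 -1.567 0.268
vertex 1.769 -1.612 0.113
endloop
endfacet
facet normal -0.835 0.404 -0.373
outer loop
vertex 2.226 -0.907 -0.147
vertex 1.769 -1.612 0.113
vertex 1.918 -0.153 1.357
endloop
endfacet
facet normal -0.835 0.404 -0.373
outer loop
vertex 1.918 -0.153 1.357
vertex 1.769 -1.612 0.113
vertex 1.461 -0.858 1.617
endloop
endfacet
facet normal -0.180 0.441 0.879
outer loop
vertex 1.918 -0.153 1.357
vertex 1.461 -0.858 1.617
vertex 2.326 -0.813 1.772
endloop
endfacet
facet normal 0.180 -0.441 -0.879
outer loop
vertex 1.769 -1.612 0.113
vertex 2.634 -1.567 0.268
vertex 2.177 -2.273 0.528
endloop
endfacet
facet normal -0.868 -0.492 0.069
outer loop
vertex 1.769 -1.612 0.113
vertex 2.177 -2.273 0.528
vertex 1.461 -0.858 1.617
endloop
endfacet
facet normal -0.868 -0.492 0.069
outer loop
vertex 1.461 -0.858 1.617
vertex 2.177 -2.273 0.528
vertex 1.869 -1.519 2.032
endloop
endfacet
facet normal -0.180 0.441 0.879
outer loop
vertex 1.461 -0.858 1.617
vertex 1.869 -1.519 2.032
vertex 2.326 -0.813 1.772
endloop
endfacet
facet normal 0.181 -0.441 -0.879
outer loop
vertex 2.177 -2.273 0.528
vertex 2.634 -1.567 0.268
vertex 3.042 -2.227 0.683
endloop
endfacet
facet normal -0.032 -0.896 0.443
outer loop
vertex 2.177 -2.273 0.528
vertex 3.042 -2.227 0.683
vertex 1.869 -1.519 2.032
endloop
endfacet
facet normal -0.032 -0.896 0.443
outer loop
vertex 1.869 -1.519 2.032
vertex 3.042 -2.227 0.683
vertex 2.734 -1.473 2.187
endloop
endfacet
facet normal -0.181 0.441 0.879
outer loop
vertex 1.869 -1.519 2.032
vertex 2.734 -1.473 2.187
vertex 2.326 -0.813 1.772
endloop
endfacet
facet normal 0.180 -0.441 -0.879
outer loop
vertex 3.042 -2.227 0.683
vertex 2.634 -1.567 0.268
vertex 3.499 -1.522 0.423
endloop
endfacet
facet normal 0.835 -0.404 0.373
outer loop
vertex 3.042 -2.227 0.683
vertex 3.499 -1.522 0.423
vertex 2.734 -1.473 2.187
endloop
endfacet
facet normal 0.835 -0.404 0.373
outer loop
vertex 2.734 -1.473 2.187
vertex 3.499 -1.522 0.423
vertex 3.191 -0.768 1.927
endloop
endfacet
facet normal -0.180 0.441 0.879
outer loop
vertex 2.734 -1.473 2.187
vertex 3.191 -0.768 1.927
vertex 2.326 -0.813 1.772
endloop
endfacet
facet normal 0.180 -0.441 -0.879
outer loop
vertex 3.499 -1.522 0.423
vertex 2.634 -1.567 0.268
vertex 3.091 -0.861 0.008
endloop
endfacet
facet normal 0.868 0.492 -0.069
outer loop
vertex 3.499 -1.522 0.423
vertex 3.091 -0.861 0.008
vertex 3.191 -0.768 1.927
endloop
endfacet
facet normal 0.868 0.492 -0.069
outer loop
vertex 3.191 -0.768 1.927
vertex 3.091 -0.861 0.008
vertex 2.783 -0.107 1.512
endloop
endfacet
facet normal -0.180 0.441 0.879
outer loop
vertex 3.191 -0.768 1.927
vertex 2.783 -0.107 1.512
vertex 2.326 -0.813 1.772
endloop
endfacet

endsolid


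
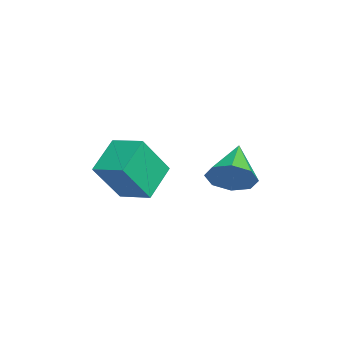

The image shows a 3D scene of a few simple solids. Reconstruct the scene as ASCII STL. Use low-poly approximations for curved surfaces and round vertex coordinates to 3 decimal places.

solid 
facet normal 0.818 -0.210 -0.535
outer loop
vertex -1.497 3.91 -2.644
vertex -2.055 3.201 -3.219
vertex -1.843 4.246 -3.305
endloop
endfacet
facet normal 0.002 0.892 0.452
outer loop
vertex -1.497 3.91 -2.644
vertex -1.843 4.246 -3.305
vertex -3.765 3.639 -2.101
endloop
endfacet
facet normal 0.818 -0.210 -0.536
outer loop
vertex -1.843 4.246 -3.305
vertex -2.055 3.201 -3.219
vertex -2.314 3.971 -3.916
endloop
endfacet
facet normal -0.371 0.920 -0.128
outer loop
vertex -1.843 4.246 -3.305
vertex -2.314 3.971 -3.916
vertex -3.765 3.639 -2.101
endloop
endfacet
facet normal 0.819 -0.209 -0.535
outer loop
vertex -2.314 3.971 -3.916
vertex -2.055 3.201 -3.219
vertex -2.632 3.244 -4.119
endloop
endfacet
facet normal -0.733 0.460 -0.501
outer loop
vertex -2.314 3.971 -3.916
vertex -2.632 3.244 -4.119
vertex -3.765 3.639 -2.101
endloop
endfacet
facet normal 0.819 -0.210 -0.535
outer loop
vertex -2.632 3.244 -4.119
vertex -2.055 3.201 -3.219
vertex -2.613 2.492 -3.795
endloop
endfacet
facet normal -0.869 -0.214 -0.446
outer loop
vertex -2.632 3.244 -4.119
vertex -2.613 2.492 -3.795
vertex -3.765 3.639 -2.101
endloop
endfacet
facet normal 0.818 -0.209 -0.535
outer loop
vertex -2.613 2.492 -3.795
vertex -2.055 3.201 -3.219
vertex -2.266 2.156 -3.133
endloop
endfacet
facet normal -0.701 -0.713 0.006
outer loop
vertex -2.613 2.492 -3.795
vertex -2.266 2.156 -3.133
vertex -3.765 3.639 -2.101
endloop
endfacet
facet normal 0.818 -0.209 -0.535
outer loop
vertex -2.266 2.156 -3.133
vertex -2.055 3.201 -3.219
vertex -1.796 2.431 -2.522
endloop
endfacet
facet normal -0.329 -0.740 0.586
outer loop
vertex -2.266 2.156 -3.133
vertex -1.796 2.431 -2.522
vertex -3.765 3.639 -2.101
endloop
endfacet
facet normal 0.818 -0.209 -0.535
outer loop
vertex -1.796 2.431 -2.522
vertex -2.055 3.201 -3.219
vertex -1.477 3.158 -2.319
endloop
endfacet
facet normal 0.032 -0.282 0.959
outer loop
vertex -1.796 2.431 -2.522
vertex -1.477 3.158 -2.319
vertex -3.765 3.639 -2.101
endloop
endfacet
facet normal 0.818 -0.210 -0.535
outer loop
vertex -1.477 3.158 -2.319
vertex -2.055 3.201 -3.219
vertex -1.497 3.91 -2.644
endloop
endfacet
facet normal 0.169 0.395 0.903
outer loop
vertex -1.477 3.158 -2.319
vertex -1.497 3.91 -2.644
vertex -3.765 3.639 -2.101
endloop
endfacet
facet normal -0.350 0.484 -0.802
outer loop
vertex -2.367 -0.352 -2.692
vertex -1.445 0.773 -2.416
vertex -1.094 -1.142 -3.725
endloop
endfacet
facet normal -0.623 -0.760 -0.187
outer loop
vertex -0.335 -2.193 -1.984
vertex -2.367 -0.352 -2.692
vertex -1.094 -1.142 -3.725
endloop
endfacet
facet normal -0.349 0.484 -0.802
outer loop
vertex -1.094 -1.142 -3.725
vertex -1.445 0.773 -2.416
vertex -0.172 -0.018 -3.448
endloop
endfacet
facet normal 0.700 -0.434 -0.567
outer loop
vertex -0.172 -0.018 -3.448
vertex -0.335 -2.193 -1.984
vertex -1.094 -1.142 -3.725
endloop
endfacet
facet normal -0.700 0.434 0.567
outer loop
vertex -2.367 -0.352 -2.692
vertex -0.686 -0.278 -0.675
vertex -1.445 0.773 -2.416
endloop
endfacet
facet normal -0.623 -0.760 -0.187
outer loop
vertex -1.608 -1.402 -0.952
vertex -2.367 -0.352 -2.692
vertex -0.335 -2.193 -1.984
endloop
endfacet
facet normal -0.700 0.434 0.567
outer loop
vertex -1.608 -1.402 -0.952
vertex -0.686 -0.278 -0.675
vertex -2.367 -0.352 -2.692
endloop
endfacet
facet normal 0.623 0.759 0.187
outer loop
vertex -1.445 0.773 -2.416
vertex -0.686 -0.278 -0.675
vertex -0.172 -0.018 -3.448
endloop
endfacet
facet normal 0.700 -0.434 -0.567
outer loop
vertex 0.587 -1.068 -1.708
vertex -0.335 -2.193 -1.984
vertex -0.172 -0.018 -3.448
endloop
endfacet
facet normal 0.623 0.760 0.187
outer loop
vertex -0.172 -0.018 -3.448
vertex -0.686 -0.278 -0.675
vertex 0.587 -1.068 -1.708
endloop
endfacet
facet normal 0.350 -0.484 0.802
outer loop
vertex 0.587 -1.068 -1.708
vertex -1.608 -1.402 -0.952
vertex -0.335 -2.193 -1.984
endloop
endfacet
facet normal 0.350 -0.485 0.802
outer loop
vertex -0.686 -0.278 -0.675
vertex -1.608 -1.402 -0.952
vertex 0.587 -1.068 -1.708
endloop
endfacet

endsolid


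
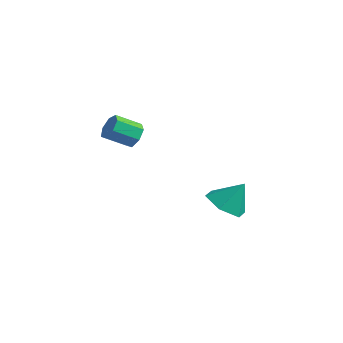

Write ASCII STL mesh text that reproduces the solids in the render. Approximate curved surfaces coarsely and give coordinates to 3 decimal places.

solid 
facet normal 0.516 0.688 -0.511
outer loop
vertex -1.478 -1.46 3.871
vertex -1.862 -1.504 3.424
vertex -1.88 -1.144 3.891
endloop
endfacet
facet normal 0.342 0.380 0.859
outer loop
vertex -1.478 -1.46 3.871
vertex -1.88 -1.144 3.891
vertex -2.055 -2.232 4.442
endloop
endfacet
facet normal 0.343 0.380 0.859
outer loop
vertex -2.055 -2.232 4.442
vertex -1.88 -1.144 3.891
vertex -2.457 -1.916 4.463
endloop
endfacet
facet normal -0.515 -0.689 0.510
outer loop
vertex -2.055 -2.232 4.442
vertex -2.457 -1.916 4.463
vertex -2.438 -2.276 3.996
endloop
endfacet
facet normal 0.515 0.688 -0.511
outer loop
vertex -1.88 -1.144 3.891
vertex -1.862 -1.504 3.424
vertex -2.268 -1.099 3.56
endloop
endfacet
facet normal -0.400 0.720 0.567
outer loop
vertex -1.88 -1.144 3.891
vertex -2.268 -1.099 3.56
vertex -2.457 -1.916 4.463
endloop
endfacet
facet normal -0.400 0.720 0.567
outer loop
vertex -2.457 -1.916 4.463
vertex -2.268 -1.099 3.56
vertex -2.845 -1.871 4.132
endloop
endfacet
facet normal -0.515 -0.689 0.510
outer loop
vertex -2.457 -1.916 4.463
vertex -2.845 -1.871 4.132
vertex -2.438 -2.276 3.996
endloop
endfacet
facet normal 0.515 0.688 -0.511
outer loop
vertex -2.268 -1.099 3.56
vertex -1.862 -1.504 3.424
vertex -2.35 -1.359 3.127
endloop
endfacet
facet normal -0.842 0.517 -0.151
outer loop
vertex -2.268 -1.099 3.56
vertex -2.35 -1.359 3.127
vertex -2.845 -1.871 4.132
endloop
endfacet
facet normal -0.842 0.518 -0.151
outer loop
vertex -2.845 -1.871 4.132
vertex -2.35 -1.359 3.127
vertex -2.927 -2.131 3.698
endloop
endfacet
facet normal -0.515 -0.689 0.510
outer loop
vertex -2.845 -1.871 4.132
vertex -2.927 -2.131 3.698
vertex -2.438 -2.276 3.996
endloop
endfacet
facet normal 0.515 0.689 -0.510
outer loop
vertex -2.35 -1.359 3.127
vertex -1.862 -1.504 3.424
vertex -2.064 -1.728 2.917
endloop
endfacet
facet normal -0.650 -0.073 -0.756
outer loop
vertex -2.35 -1.359 3.127
vertex -2.064 -1.728 2.917
vertex -2.927 -2.131 3.698
endloop
endfacet
facet normal -0.650 -0.075 -0.757
outer loop
vertex -2.927 -2.131 3.698
vertex -2.064 -1.728 2.917
vertex -2.641 -2.5 3.489
endloop
endfacet
facet normal -0.515 -0.688 0.510
outer loop
vertex -2.927 -2.131 3.698
vertex -2.641 -2.5 3.489
vertex -2.438 -2.276 3.996
endloop
endfacet
facet normal 0.516 0.688 -0.510
outer loop
vertex -2.064 -1.728 2.917
vertex -1.862 -1.504 3.424
vertex -1.625 -1.929 3.09
endloop
endfacet
facet normal 0.032 -0.611 -0.791
outer loop
vertex -2.064 -1.728 2.917
vertex -1.625 -1.929 3.09
vertex -2.641 -2.5 3.489
endloop
endfacet
facet normal 0.032 -0.610 -0.792
outer loop
vertex -2.641 -2.5 3.489
vertex -1.625 -1.929 3.09
vertex -2.202 -2.7 3.661
endloop
endfacet
facet normal -0.514 -0.689 0.510
outer loop
vertex -2.641 -2.5 3.489
vertex -2.202 -2.7 3.661
vertex -2.438 -2.276 3.996
endloop
endfacet
facet normal 0.516 0.688 -0.510
outer loop
vertex -1.625 -1.929 3.09
vertex -1.862 -1.504 3.424
vertex -1.365 -1.81 3.514
endloop
endfacet
facet normal 0.690 -0.687 -0.230
outer loop
vertex -1.625 -1.929 3.09
vertex -1.365 -1.81 3.514
vertex -2.202 -2.7 3.661
endloop
endfacet
facet normal 0.690 -0.687 -0.230
outer loop
vertex -2.202 -2.7 3.661
vertex -1.365 -1.81 3.514
vertex -1.942 -2.581 4.085
endloop
endfacet
facet normal -0.515 -0.689 0.509
outer loop
vertex -2.202 -2.7 3.661
vertex -1.942 -2.581 4.085
vertex -2.438 -2.276 3.996
endloop
endfacet
facet normal 0.516 0.688 -0.511
outer loop
vertex -1.365 -1.81 3.514
vertex -1.862 -1.504 3.424
vertex -1.478 -1.46 3.871
endloop
endfacet
facet normal 0.828 -0.247 0.504
outer loop
vertex -1.365 -1.81 3.514
vertex -1.478 -1.46 3.871
vertex -1.942 -2.581 4.085
endloop
endfacet
facet normal 0.828 -0.247 0.503
outer loop
vertex -1.942 -2.581 4.085
vertex -1.478 -1.46 3.871
vertex -2.055 -2.232 4.442
endloop
endfacet
facet normal -0.515 -0.689 0.510
outer loop
vertex -1.942 -2.581 4.085
vertex -2.055 -2.232 4.442
vertex -2.438 -2.276 3.996
endloop
endfacet
facet normal -0.369 -0.435 -0.821
outer loop
vertex -0.122 2.699 -1.809
vertex -0.591 2.075 -1.268
vertex -1.005 2.894 -1.516
endloop
endfacet
facet normal 0.225 0.974 0.031
outer loop
vertex -0.122 2.699 -1.809
vertex -1.005 2.894 -1.516
vertex -0.109 2.645 -0.192
endloop
endfacet
facet normal -0.369 -0.435 -0.821
outer loop
vertex -1.005 2.894 -1.516
vertex -0.591 2.075 -1.268
vertex -1.474 2.27 -0.975
endloop
endfacet
facet normal -0.471 0.753 0.460
outer loop
vertex -1.005 2.894 -1.516
vertex -1.474 2.27 -0.975
vertex -0.109 2.645 -0.192
endloop
endfacet
facet normal -0.369 -0.435 -0.822
outer loop
vertex -1.474 2.27 -0.975
vertex -0.591 2.075 -1.268
vertex -1.061 1.451 -0.727
endloop
endfacet
facet normal -0.500 0.010 0.866
outer loop
vertex -1.474 2.27 -0.975
vertex -1.061 1.451 -0.727
vertex -0.109 2.645 -0.192
endloop
endfacet
facet normal -0.369 -0.435 -0.822
outer loop
vertex -1.061 1.451 -0.727
vertex -0.591 2.075 -1.268
vertex -0.178 1.256 -1.02
endloop
endfacet
facet normal 0.167 -0.511 0.843
outer loop
vertex -1.061 1.451 -0.727
vertex -0.178 1.256 -1.02
vertex -0.109 2.645 -0.192
endloop
endfacet
facet normal -0.369 -0.435 -0.821
outer loop
vertex -0.178 1.256 -1.02
vertex -0.591 2.075 -1.268
vertex 0.291 1.88 -1.561
endloop
endfacet
facet normal 0.863 -0.290 0.414
outer loop
vertex -0.178 1.256 -1.02
vertex 0.291 1.88 -1.561
vertex -0.109 2.645 -0.192
endloop
endfacet
facet normal -0.369 -0.435 -0.821
outer loop
vertex 0.291 1.88 -1.561
vertex -0.591 2.075 -1.268
vertex -0.122 2.699 -1.809
endloop
endfacet
facet normal 0.892 0.452 0.008
outer loop
vertex 0.291 1.88 -1.561
vertex -0.122 2.699 -1.809
vertex -0.109 2.645 -0.192
endloop
endfacet

endsolid


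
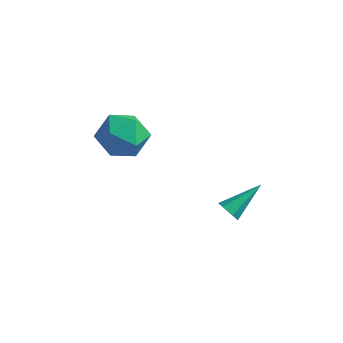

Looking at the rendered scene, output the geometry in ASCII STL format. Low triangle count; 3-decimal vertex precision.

solid 
facet normal -0.379 -0.767 -0.517
outer loop
vertex 2.287 -1.398 -2.53
vertex 1.886 -1.046 -2.758
vertex 2.395 -1.117 -3.026
endloop
endfacet
facet normal 0.973 -0.213 0.091
outer loop
vertex 2.287 -1.398 -2.53
vertex 2.395 -1.117 -3.026
vertex 2.614 0.426 -1.762
endloop
endfacet
facet normal -0.380 -0.765 -0.520
outer loop
vertex 2.395 -1.117 -3.026
vertex 1.886 -1.046 -2.758
vertex 1.995 -0.764 -3.253
endloop
endfacet
facet normal 0.692 0.396 -0.603
outer loop
vertex 2.395 -1.117 -3.026
vertex 1.995 -0.764 -3.253
vertex 2.614 0.426 -1.762
endloop
endfacet
facet normal -0.378 -0.766 -0.520
outer loop
vertex 1.995 -0.764 -3.253
vertex 1.886 -1.046 -2.758
vertex 1.485 -0.694 -2.985
endloop
endfacet
facet normal -0.186 0.804 -0.564
outer loop
vertex 1.995 -0.764 -3.253
vertex 1.485 -0.694 -2.985
vertex 2.614 0.426 -1.762
endloop
endfacet
facet normal -0.379 -0.766 -0.519
outer loop
vertex 1.485 -0.694 -2.985
vertex 1.886 -1.046 -2.758
vertex 1.376 -0.975 -2.49
endloop
endfacet
facet normal -0.781 0.602 0.170
outer loop
vertex 1.485 -0.694 -2.985
vertex 1.376 -0.975 -2.49
vertex 2.614 0.426 -1.762
endloop
endfacet
facet normal -0.379 -0.767 -0.518
outer loop
vertex 1.376 -0.975 -2.49
vertex 1.886 -1.046 -2.758
vertex 1.777 -1.327 -2.262
endloop
endfacet
facet normal -0.500 -0.008 0.866
outer loop
vertex 1.376 -0.975 -2.49
vertex 1.777 -1.327 -2.262
vertex 2.614 0.426 -1.762
endloop
endfacet
facet normal -0.379 -0.767 -0.518
outer loop
vertex 1.777 -1.327 -2.262
vertex 1.886 -1.046 -2.758
vertex 2.287 -1.398 -2.53
endloop
endfacet
facet normal 0.377 -0.416 0.828
outer loop
vertex 1.777 -1.327 -2.262
vertex 2.287 -1.398 -2.53
vertex 2.614 0.426 -1.762
endloop
endfacet
facet normal -0.966 0.014 0.260
outer loop
vertex -2.602 -3.034 2.381
vertex -2.563 -4.224 2.591
vertex -2.312 -3.445 3.481
endloop
endfacet
facet normal -0.652 0.637 0.410
outer loop
vertex -2.602 -3.034 2.381
vertex -2.312 -3.445 3.481
vertex -1.704 -2.515 3.003
endloop
endfacet
facet normal -0.386 0.902 -0.196
outer loop
vertex -2.602 -3.034 2.381
vertex -1.704 -2.515 3.003
vertex -1.58 -2.719 1.818
endloop
endfacet
facet normal -0.533 0.442 -0.721
outer loop
vertex -2.602 -3.034 2.381
vertex -1.58 -2.719 1.818
vertex -2.11 -3.776 1.563
endloop
endfacet
facet normal -0.892 -0.107 -0.440
outer loop
vertex -2.602 -3.034 2.381
vertex -2.11 -3.776 1.563
vertex -2.563 -4.224 2.591
endloop
endfacet
facet normal -0.108 0.510 0.854
outer loop
vertex -1.704 -2.515 3.003
vertex -2.312 -3.445 3.481
vertex -1.11 -3.384 3.597
endloop
endfacet
facet normal -0.614 -0.500 0.611
outer loop
vertex -2.312 -3.445 3.481
vertex -2.563 -4.224 2.591
vertex -1.64 -4.441 3.342
endloop
endfacet
facet normal -0.495 -0.695 -0.521
outer loop
vertex -2.563 -4.224 2.591
vertex -2.11 -3.776 1.563
vertex -1.516 -4.645 2.157
endloop
endfacet
facet normal 0.085 0.193 -0.977
outer loop
vertex -2.11 -3.776 1.563
vertex -1.58 -2.719 1.818
vertex -0.908 -3.715 1.679
endloop
endfacet
facet normal 0.324 0.937 -0.127
outer loop
vertex -1.58 -2.719 1.818
vertex -1.704 -2.515 3.003
vertex -0.657 -2.936 2.569
endloop
endfacet
facet normal 0.533 -0.442 0.721
outer loop
vertex -0.618 -4.126 2.779
vertex -1.11 -3.384 3.597
vertex -1.64 -4.441 3.342
endloop
endfacet
facet normal 0.386 -0.902 0.196
outer loop
vertex -0.618 -4.126 2.779
vertex -1.64 -4.441 3.342
vertex -1.516 -4.645 2.157
endloop
endfacet
facet normal 0.652 -0.637 -0.410
outer loop
vertex -0.618 -4.126 2.779
vertex -1.516 -4.645 2.157
vertex -0.908 -3.715 1.679
endloop
endfacet
facet normal 0.966 -0.014 -0.260
outer loop
vertex -0.618 -4.126 2.779
vertex -0.908 -3.715 1.679
vertex -0.657 -2.936 2.569
endloop
endfacet
facet normal 0.892 0.107 0.440
outer loop
vertex -0.618 -4.126 2.779
vertex -0.657 -2.936 2.569
vertex -1.11 -3.384 3.597
endloop
endfacet
facet normal -0.085 -0.193 0.977
outer loop
vertex -1.64 -4.441 3.342
vertex -1.11 -3.384 3.597
vertex -2.312 -3.445 3.481
endloop
endfacet
facet normal -0.324 -0.937 0.127
outer loop
vertex -1.516 -4.645 2.157
vertex -1.64 -4.441 3.342
vertex -2.563 -4.224 2.591
endloop
endfacet
facet normal 0.108 -0.510 -0.854
outer loop
vertex -0.908 -3.715 1.679
vertex -1.516 -4.645 2.157
vertex -2.11 -3.776 1.563
endloop
endfacet
facet normal 0.614 0.500 -0.611
outer loop
vertex -0.657 -2.936 2.569
vertex -0.908 -3.715 1.679
vertex -1.58 -2.719 1.818
endloop
endfacet
facet normal 0.495 0.695 0.521
outer loop
vertex -1.11 -3.384 3.597
vertex -0.657 -2.936 2.569
vertex -1.704 -2.515 3.003
endloop
endfacet

endsolid


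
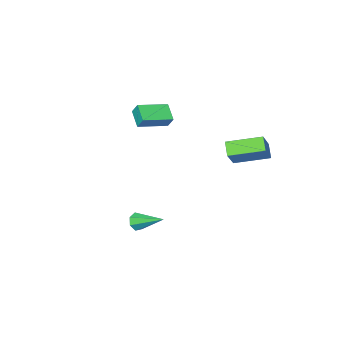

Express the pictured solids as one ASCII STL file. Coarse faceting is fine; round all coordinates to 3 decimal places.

solid 
facet normal -0.950 0.241 -0.199
outer loop
vertex -3.096 -2.956 4.242
vertex -2.723 -1.992 3.632
vertex -3.065 -3.408 3.546
endloop
endfacet
facet normal -0.311 -0.803 0.508
outer loop
vertex -1.337 -3.848 3.908
vertex -3.096 -2.956 4.242
vertex -3.065 -3.408 3.546
endloop
endfacet
facet normal -0.950 0.241 -0.198
outer loop
vertex -3.065 -3.408 3.546
vertex -2.723 -1.992 3.632
vertex -2.693 -2.444 2.937
endloop
endfacet
facet normal 0.037 -0.544 -0.838
outer loop
vertex -2.693 -2.444 2.937
vertex -1.337 -3.848 3.908
vertex -3.065 -3.408 3.546
endloop
endfacet
facet normal -0.037 0.545 0.838
outer loop
vertex -3.096 -2.956 4.242
vertex -0.995 -2.432 3.994
vertex -2.723 -1.992 3.632
endloop
endfacet
facet normal -0.311 -0.803 0.509
outer loop
vertex -1.367 -3.396 4.603
vertex -3.096 -2.956 4.242
vertex -1.337 -3.848 3.908
endloop
endfacet
facet normal -0.037 0.544 0.838
outer loop
vertex -1.367 -3.396 4.603
vertex -0.995 -2.432 3.994
vertex -3.096 -2.956 4.242
endloop
endfacet
facet normal 0.311 0.803 -0.509
outer loop
vertex -2.723 -1.992 3.632
vertex -0.995 -2.432 3.994
vertex -2.693 -2.444 2.937
endloop
endfacet
facet normal 0.036 -0.544 -0.838
outer loop
vertex -0.964 -2.884 3.298
vertex -1.337 -3.848 3.908
vertex -2.693 -2.444 2.937
endloop
endfacet
facet normal 0.311 0.803 -0.508
outer loop
vertex -2.693 -2.444 2.937
vertex -0.995 -2.432 3.994
vertex -0.964 -2.884 3.298
endloop
endfacet
facet normal 0.950 -0.242 0.198
outer loop
vertex -0.964 -2.884 3.298
vertex -1.367 -3.396 4.603
vertex -1.337 -3.848 3.908
endloop
endfacet
facet normal 0.950 -0.241 0.199
outer loop
vertex -0.995 -2.432 3.994
vertex -1.367 -3.396 4.603
vertex -0.964 -2.884 3.298
endloop
endfacet
facet normal -0.732 0.641 0.231
outer loop
vertex -4.564 3.702 3.793
vertex -3.628 4.324 5.029
vertex -4.195 4.339 3.193
endloop
endfacet
facet normal -0.560 -0.372 -0.740
outer loop
vertex -2.732 3.056 2.731
vertex -4.564 3.702 3.793
vertex -4.195 4.339 3.193
endloop
endfacet
facet normal -0.732 0.641 0.231
outer loop
vertex -4.195 4.339 3.193
vertex -3.628 4.324 5.029
vertex -3.259 4.961 4.429
endloop
endfacet
facet normal 0.389 0.671 -0.632
outer loop
vertex -3.259 4.961 4.429
vertex -2.732 3.056 2.731
vertex -4.195 4.339 3.193
endloop
endfacet
facet normal -0.389 -0.671 0.632
outer loop
vertex -4.564 3.702 3.793
vertex -2.165 3.041 4.567
vertex -3.628 4.324 5.029
endloop
endfacet
facet normal -0.560 -0.372 -0.740
outer loop
vertex -3.101 2.419 3.331
vertex -4.564 3.702 3.793
vertex -2.732 3.056 2.731
endloop
endfacet
facet normal -0.389 -0.671 0.632
outer loop
vertex -3.101 2.419 3.331
vertex -2.165 3.041 4.567
vertex -4.564 3.702 3.793
endloop
endfacet
facet normal 0.560 0.372 0.740
outer loop
vertex -3.628 4.324 5.029
vertex -2.165 3.041 4.567
vertex -3.259 4.961 4.429
endloop
endfacet
facet normal 0.389 0.671 -0.632
outer loop
vertex -1.796 3.678 3.967
vertex -2.732 3.056 2.731
vertex -3.259 4.961 4.429
endloop
endfacet
facet normal 0.560 0.372 0.740
outer loop
vertex -3.259 4.961 4.429
vertex -2.165 3.041 4.567
vertex -1.796 3.678 3.967
endloop
endfacet
facet normal 0.732 -0.641 -0.231
outer loop
vertex -1.796 3.678 3.967
vertex -3.101 2.419 3.331
vertex -2.732 3.056 2.731
endloop
endfacet
facet normal 0.732 -0.641 -0.231
outer loop
vertex -2.165 3.041 4.567
vertex -3.101 2.419 3.331
vertex -1.796 3.678 3.967
endloop
endfacet
facet normal 0.269 -0.853 -0.447
outer loop
vertex 2.552 1.108 -0.302
vertex 2.173 1.218 -0.74
vertex 2.74 1.374 -0.697
endloop
endfacet
facet normal 0.784 0.274 0.557
outer loop
vertex 2.552 1.108 -0.302
vertex 2.74 1.374 -0.697
vertex 1.667 2.822 0.1
endloop
endfacet
facet normal 0.269 -0.853 -0.447
outer loop
vertex 2.74 1.374 -0.697
vertex 2.173 1.218 -0.74
vertex 2.501 1.523 -1.125
endloop
endfacet
facet normal 0.738 0.649 -0.186
outer loop
vertex 2.74 1.374 -0.697
vertex 2.501 1.523 -1.125
vertex 1.667 2.822 0.1
endloop
endfacet
facet normal 0.269 -0.853 -0.447
outer loop
vertex 2.501 1.523 -1.125
vertex 2.173 1.218 -0.74
vertex 2.014 1.442 -1.263
endloop
endfacet
facet normal 0.080 0.711 -0.699
outer loop
vertex 2.501 1.523 -1.125
vertex 2.014 1.442 -1.263
vertex 1.667 2.822 0.1
endloop
endfacet
facet normal 0.269 -0.853 -0.447
outer loop
vertex 2.014 1.442 -1.263
vertex 2.173 1.218 -0.74
vertex 1.647 1.192 -1.007
endloop
endfacet
facet normal -0.693 0.411 -0.592
outer loop
vertex 2.014 1.442 -1.263
vertex 1.647 1.192 -1.007
vertex 1.667 2.822 0.1
endloop
endfacet
facet normal 0.269 -0.853 -0.447
outer loop
vertex 1.647 1.192 -1.007
vertex 2.173 1.218 -0.74
vertex 1.676 0.962 -0.551
endloop
endfacet
facet normal -0.998 -0.023 0.052
outer loop
vertex 1.647 1.192 -1.007
vertex 1.676 0.962 -0.551
vertex 1.667 2.822 0.1
endloop
endfacet
facet normal 0.270 -0.853 -0.447
outer loop
vertex 1.676 0.962 -0.551
vertex 2.173 1.218 -0.74
vertex 2.079 0.925 -0.237
endloop
endfacet
facet normal -0.608 -0.265 0.749
outer loop
vertex 1.676 0.962 -0.551
vertex 2.079 0.925 -0.237
vertex 1.667 2.822 0.1
endloop
endfacet
facet normal 0.269 -0.853 -0.447
outer loop
vertex 2.079 0.925 -0.237
vertex 2.173 1.218 -0.74
vertex 2.552 1.108 -0.302
endloop
endfacet
facet normal 0.185 -0.133 0.974
outer loop
vertex 2.079 0.925 -0.237
vertex 2.552 1.108 -0.302
vertex 1.667 2.822 0.1
endloop
endfacet

endsolid


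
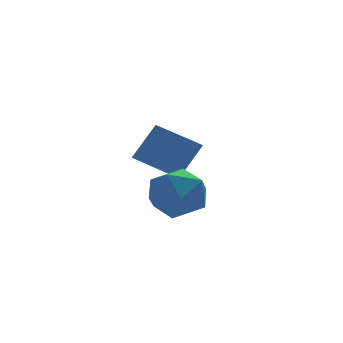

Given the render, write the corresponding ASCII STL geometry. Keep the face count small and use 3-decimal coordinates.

solid 
facet normal 0.226 -0.076 0.971
outer loop
vertex 3.015 0.831 -1.199
vertex 2.245 0.094 -1.077
vertex 3.241 -0.209 -1.333
endloop
endfacet
facet normal 0.803 0.099 0.588
outer loop
vertex 3.015 0.831 -1.199
vertex 3.241 -0.209 -1.333
vertex 3.646 0.519 -2.008
endloop
endfacet
facet normal 0.663 0.708 0.244
outer loop
vertex 3.015 0.831 -1.199
vertex 3.646 0.519 -2.008
vertex 2.9 1.273 -2.169
endloop
endfacet
facet normal -0.001 0.910 0.415
outer loop
vertex 3.015 0.831 -1.199
vertex 2.9 1.273 -2.169
vertex 2.034 1.01 -1.594
endloop
endfacet
facet normal -0.270 0.425 0.864
outer loop
vertex 3.015 0.831 -1.199
vertex 2.034 1.01 -1.594
vertex 2.245 0.094 -1.077
endloop
endfacet
facet normal 0.906 -0.411 0.100
outer loop
vertex 3.646 0.519 -2.008
vertex 3.241 -0.209 -1.333
vertex 3.266 -0.41 -2.386
endloop
endfacet
facet normal -0.026 -0.694 0.720
outer loop
vertex 3.241 -0.209 -1.333
vertex 2.245 0.094 -1.077
vertex 2.4 -0.673 -1.811
endloop
endfacet
facet normal -0.830 0.117 0.546
outer loop
vertex 2.245 0.094 -1.077
vertex 2.034 1.01 -1.594
vertex 1.654 0.081 -1.972
endloop
endfacet
facet normal -0.394 0.901 -0.181
outer loop
vertex 2.034 1.01 -1.594
vertex 2.9 1.273 -2.169
vertex 2.059 0.809 -2.647
endloop
endfacet
facet normal 0.679 0.574 -0.457
outer loop
vertex 2.9 1.273 -2.169
vertex 3.646 0.519 -2.008
vertex 3.055 0.506 -2.903
endloop
endfacet
facet normal 0.001 -0.910 -0.415
outer loop
vertex 2.285 -0.231 -2.781
vertex 3.266 -0.41 -2.386
vertex 2.4 -0.673 -1.811
endloop
endfacet
facet normal -0.663 -0.708 -0.244
outer loop
vertex 2.285 -0.231 -2.781
vertex 2.4 -0.673 -1.811
vertex 1.654 0.081 -1.972
endloop
endfacet
facet normal -0.803 -0.099 -0.588
outer loop
vertex 2.285 -0.231 -2.781
vertex 1.654 0.081 -1.972
vertex 2.059 0.809 -2.647
endloop
endfacet
facet normal -0.226 0.076 -0.971
outer loop
vertex 2.285 -0.231 -2.781
vertex 2.059 0.809 -2.647
vertex 3.055 0.506 -2.903
endloop
endfacet
facet normal 0.270 -0.425 -0.864
outer loop
vertex 2.285 -0.231 -2.781
vertex 3.055 0.506 -2.903
vertex 3.266 -0.41 -2.386
endloop
endfacet
facet normal 0.394 -0.901 0.181
outer loop
vertex 2.4 -0.673 -1.811
vertex 3.266 -0.41 -2.386
vertex 3.241 -0.209 -1.333
endloop
endfacet
facet normal -0.679 -0.574 0.457
outer loop
vertex 1.654 0.081 -1.972
vertex 2.4 -0.673 -1.811
vertex 2.245 0.094 -1.077
endloop
endfacet
facet normal -0.906 0.411 -0.100
outer loop
vertex 2.059 0.809 -2.647
vertex 1.654 0.081 -1.972
vertex 2.034 1.01 -1.594
endloop
endfacet
facet normal 0.026 0.694 -0.720
outer loop
vertex 3.055 0.506 -2.903
vertex 2.059 0.809 -2.647
vertex 2.9 1.273 -2.169
endloop
endfacet
facet normal 0.830 -0.117 -0.546
outer loop
vertex 3.266 -0.41 -2.386
vertex 3.055 0.506 -2.903
vertex 3.646 0.519 -2.008
endloop
endfacet
facet normal -0.683 0.622 0.383
outer loop
vertex 3.019 3.335 -0.187
vertex 3.752 4.545 -0.843
vertex 2.164 3.17 -1.445
endloop
endfacet
facet normal -0.470 -0.776 0.421
outer loop
vertex 3.148 2.275 -1.997
vertex 3.019 3.335 -0.187
vertex 2.164 3.17 -1.445
endloop
endfacet
facet normal -0.683 0.622 0.383
outer loop
vertex 2.164 3.17 -1.445
vertex 3.752 4.545 -0.843
vertex 2.897 4.38 -2.102
endloop
endfacet
facet normal -0.559 -0.108 -0.822
outer loop
vertex 2.897 4.38 -2.102
vertex 3.148 2.275 -1.997
vertex 2.164 3.17 -1.445
endloop
endfacet
facet normal 0.559 0.107 0.822
outer loop
vertex 3.019 3.335 -0.187
vertex 4.736 3.65 -1.395
vertex 3.752 4.545 -0.843
endloop
endfacet
facet normal -0.470 -0.776 0.421
outer loop
vertex 4.003 2.44 -0.738
vertex 3.019 3.335 -0.187
vertex 3.148 2.275 -1.997
endloop
endfacet
facet normal 0.559 0.108 0.822
outer loop
vertex 4.003 2.44 -0.738
vertex 4.736 3.65 -1.395
vertex 3.019 3.335 -0.187
endloop
endfacet
facet normal 0.470 0.776 -0.421
outer loop
vertex 3.752 4.545 -0.843
vertex 4.736 3.65 -1.395
vertex 2.897 4.38 -2.102
endloop
endfacet
facet normal -0.558 -0.108 -0.823
outer loop
vertex 3.881 3.485 -2.653
vertex 3.148 2.275 -1.997
vertex 2.897 4.38 -2.102
endloop
endfacet
facet normal 0.470 0.776 -0.421
outer loop
vertex 2.897 4.38 -2.102
vertex 4.736 3.65 -1.395
vertex 3.881 3.485 -2.653
endloop
endfacet
facet normal 0.684 -0.622 -0.383
outer loop
vertex 3.881 3.485 -2.653
vertex 4.003 2.44 -0.738
vertex 3.148 2.275 -1.997
endloop
endfacet
facet normal 0.683 -0.622 -0.383
outer loop
vertex 4.736 3.65 -1.395
vertex 4.003 2.44 -0.738
vertex 3.881 3.485 -2.653
endloop
endfacet

endsolid


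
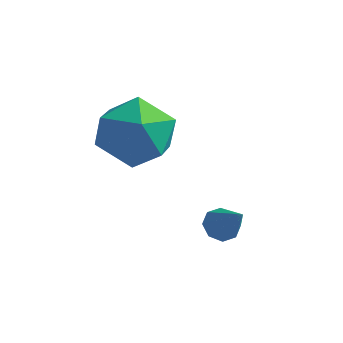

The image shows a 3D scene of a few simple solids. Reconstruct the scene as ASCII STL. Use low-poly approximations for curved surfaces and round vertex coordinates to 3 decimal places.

solid 
facet normal -0.526 0.829 -0.187
outer loop
vertex -2.396 -1.981 1.97
vertex -2.914 -2.061 3.071
vertex -1.877 -1.435 2.929
endloop
endfacet
facet normal 0.099 0.841 -0.532
outer loop
vertex -2.396 -1.981 1.97
vertex -1.877 -1.435 2.929
vertex -1.186 -2.029 2.119
endloop
endfacet
facet normal 0.128 0.267 -0.955
outer loop
vertex -2.396 -1.981 1.97
vertex -1.186 -2.029 2.119
vertex -1.796 -3.022 1.76
endloop
endfacet
facet normal -0.479 -0.100 -0.872
outer loop
vertex -2.396 -1.981 1.97
vertex -1.796 -3.022 1.76
vertex -2.863 -3.042 2.349
endloop
endfacet
facet normal -0.884 0.247 -0.398
outer loop
vertex -2.396 -1.981 1.97
vertex -2.863 -3.042 2.349
vertex -2.914 -2.061 3.071
endloop
endfacet
facet normal 0.619 0.784 -0.047
outer loop
vertex -1.186 -2.029 2.119
vertex -1.877 -1.435 2.929
vertex -0.957 -2.138 3.311
endloop
endfacet
facet normal -0.392 0.765 0.510
outer loop
vertex -1.877 -1.435 2.929
vertex -2.914 -2.061 3.071
vertex -2.024 -2.158 3.9
endloop
endfacet
facet normal -0.970 -0.176 0.170
outer loop
vertex -2.914 -2.061 3.071
vertex -2.863 -3.042 2.349
vertex -2.634 -3.151 3.541
endloop
endfacet
facet normal -0.316 -0.738 -0.597
outer loop
vertex -2.863 -3.042 2.349
vertex -1.796 -3.022 1.76
vertex -1.943 -3.745 2.731
endloop
endfacet
facet normal 0.666 -0.145 -0.732
outer loop
vertex -1.796 -3.022 1.76
vertex -1.186 -2.029 2.119
vertex -0.906 -3.119 2.589
endloop
endfacet
facet normal 0.479 0.100 0.872
outer loop
vertex -1.424 -3.199 3.69
vertex -0.957 -2.138 3.311
vertex -2.024 -2.158 3.9
endloop
endfacet
facet normal -0.128 -0.267 0.955
outer loop
vertex -1.424 -3.199 3.69
vertex -2.024 -2.158 3.9
vertex -2.634 -3.151 3.541
endloop
endfacet
facet normal -0.099 -0.841 0.532
outer loop
vertex -1.424 -3.199 3.69
vertex -2.634 -3.151 3.541
vertex -1.943 -3.745 2.731
endloop
endfacet
facet normal 0.526 -0.829 0.187
outer loop
vertex -1.424 -3.199 3.69
vertex -1.943 -3.745 2.731
vertex -0.906 -3.119 2.589
endloop
endfacet
facet normal 0.884 -0.247 0.398
outer loop
vertex -1.424 -3.199 3.69
vertex -0.906 -3.119 2.589
vertex -0.957 -2.138 3.311
endloop
endfacet
facet normal 0.316 0.738 0.597
outer loop
vertex -2.024 -2.158 3.9
vertex -0.957 -2.138 3.311
vertex -1.877 -1.435 2.929
endloop
endfacet
facet normal -0.666 0.145 0.732
outer loop
vertex -2.634 -3.151 3.541
vertex -2.024 -2.158 3.9
vertex -2.914 -2.061 3.071
endloop
endfacet
facet normal -0.619 -0.784 0.047
outer loop
vertex -1.943 -3.745 2.731
vertex -2.634 -3.151 3.541
vertex -2.863 -3.042 2.349
endloop
endfacet
facet normal 0.392 -0.765 -0.510
outer loop
vertex -0.906 -3.119 2.589
vertex -1.943 -3.745 2.731
vertex -1.796 -3.022 1.76
endloop
endfacet
facet normal 0.970 0.176 -0.170
outer loop
vertex -0.957 -2.138 3.311
vertex -0.906 -3.119 2.589
vertex -1.186 -2.029 2.119
endloop
endfacet
facet normal -0.565 0.351 -0.747
outer loop
vertex 1.031 -2.418 -0.061
vertex 0.632 -2.753 0.083
vertex 0.773 -2.248 0.214
endloop
endfacet
facet normal 0.698 0.676 0.237
outer loop
vertex 1.031 -2.418 -0.061
vertex 0.773 -2.248 0.214
vertex 1.428 -3.247 1.137
endloop
endfacet
facet normal -0.562 0.351 -0.749
outer loop
vertex 0.773 -2.248 0.214
vertex 0.632 -2.753 0.083
vertex 0.432 -2.374 0.411
endloop
endfacet
facet normal 0.130 0.718 0.684
outer loop
vertex 0.773 -2.248 0.214
vertex 0.432 -2.374 0.411
vertex 1.428 -3.247 1.137
endloop
endfacet
facet normal -0.565 0.349 -0.748
outer loop
vertex 0.432 -2.374 0.411
vertex 0.632 -2.753 0.083
vertex 0.209 -2.722 0.417
endloop
endfacet
facet normal -0.400 0.271 0.875
outer loop
vertex 0.432 -2.374 0.411
vertex 0.209 -2.722 0.417
vertex 1.428 -3.247 1.137
endloop
endfacet
facet normal -0.564 0.351 -0.747
outer loop
vertex 0.209 -2.722 0.417
vertex 0.632 -2.753 0.083
vertex 0.234 -3.088 0.226
endloop
endfacet
facet normal -0.588 -0.405 0.700
outer loop
vertex 0.209 -2.722 0.417
vertex 0.234 -3.088 0.226
vertex 1.428 -3.247 1.137
endloop
endfacet
facet normal -0.564 0.350 -0.748
outer loop
vertex 0.234 -3.088 0.226
vertex 0.632 -2.753 0.083
vertex 0.492 -3.258 -0.048
endloop
endfacet
facet normal -0.321 -0.910 0.262
outer loop
vertex 0.234 -3.088 0.226
vertex 0.492 -3.258 -0.048
vertex 1.428 -3.247 1.137
endloop
endfacet
facet normal -0.564 0.350 -0.748
outer loop
vertex 0.492 -3.258 -0.048
vertex 0.632 -2.753 0.083
vertex 0.833 -3.132 -0.246
endloop
endfacet
facet normal 0.245 -0.952 -0.184
outer loop
vertex 0.492 -3.258 -0.048
vertex 0.833 -3.132 -0.246
vertex 1.428 -3.247 1.137
endloop
endfacet
facet normal -0.564 0.350 -0.748
outer loop
vertex 0.833 -3.132 -0.246
vertex 0.632 -2.753 0.083
vertex 1.056 -2.784 -0.251
endloop
endfacet
facet normal 0.778 -0.504 -0.376
outer loop
vertex 0.833 -3.132 -0.246
vertex 1.056 -2.784 -0.251
vertex 1.428 -3.247 1.137
endloop
endfacet
facet normal -0.564 0.350 -0.748
outer loop
vertex 1.056 -2.784 -0.251
vertex 0.632 -2.753 0.083
vertex 1.031 -2.418 -0.061
endloop
endfacet
facet normal 0.965 0.171 -0.202
outer loop
vertex 1.056 -2.784 -0.251
vertex 1.031 -2.418 -0.061
vertex 1.428 -3.247 1.137
endloop
endfacet

endsolid
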